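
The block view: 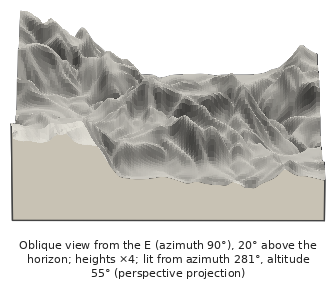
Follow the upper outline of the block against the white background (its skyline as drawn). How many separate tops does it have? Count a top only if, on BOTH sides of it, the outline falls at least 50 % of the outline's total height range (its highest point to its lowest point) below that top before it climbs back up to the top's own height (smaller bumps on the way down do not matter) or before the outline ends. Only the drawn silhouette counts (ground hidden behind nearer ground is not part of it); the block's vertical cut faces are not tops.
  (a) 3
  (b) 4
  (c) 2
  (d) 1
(d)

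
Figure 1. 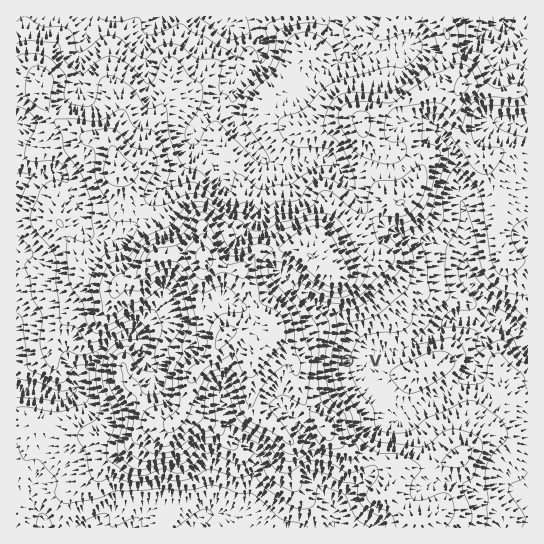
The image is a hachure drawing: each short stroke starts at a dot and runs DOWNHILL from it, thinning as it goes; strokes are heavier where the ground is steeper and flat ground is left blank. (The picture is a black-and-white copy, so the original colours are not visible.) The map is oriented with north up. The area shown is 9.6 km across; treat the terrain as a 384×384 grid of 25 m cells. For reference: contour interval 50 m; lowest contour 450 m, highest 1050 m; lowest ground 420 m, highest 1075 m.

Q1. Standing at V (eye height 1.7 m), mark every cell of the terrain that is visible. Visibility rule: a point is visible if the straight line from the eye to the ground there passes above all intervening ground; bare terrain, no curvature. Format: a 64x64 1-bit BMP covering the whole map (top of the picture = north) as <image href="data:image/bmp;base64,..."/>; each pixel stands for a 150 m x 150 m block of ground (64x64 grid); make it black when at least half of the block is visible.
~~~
<image width="64" height="64" href="data:image/bmp;base64,Qk0+AgAAAAAAAD4AAAAoAAAAQAAAAEAAAAABAAEAAAAAAAACAAATCwAAEwsAAAIAAAAAAAAA////AAAAAAAAAAAAAAAAAAAAAAAAAAAAAAAAAAAAAAAAAAAAAAAAAAAAAAAAAAAAAAAAAAAAAAAAAAAAAAAAAAAAAAAAAAAAAAAAAAAD/gAAAAAAAA//AAAAAAAAP/+AAAAAAAAP/4AAAAAAAAH/AAAAAAABgH8AAAAAAAPwD4AAAAAAA/wAAAAAAAAB/wAAAAAAAAH/gAAAAAAAA//AAAAAAAAH/+AAAAAAAAf/8AAAAAAAB//4AAAAAAAD//gAAAAAAAP/nAAAAAAAAD+AAAAAAAAAPwAAAAAAAAB+AAEAAAAAAPwAAwAAAAAB+AAHAAAAAAP4AAcAAAAAA/wADwAAAAAADgAMAAAAAAAGAAwAAAAAAAAACAAAAAAAAAAIAAAAAAAAAAAAAAAAAAAAAAAAAAAAAAAAAAAAAAAAAAAAAAAAAAAAAAAAAAAAAAAAAAAAAAAAAAAAAAAAAAAAAAAAAAAAAAAAAAAAAAAAAAAAAAAAAAAAAAAAAAAAAAAAAAAAAAAAAAAAAAAAAAAAAAAAAAAAAAAAAAAAAAAAAAAAAAAAAAAAAAAAAAAAAAAAAAAAAAAAAAAAAAAAAAAAAAAAAAAAAAAAAAAAAAAAAAAAAAAAAAAAAAAAAAAAAAAAAAAAAAAAAAAAAAAAAAAAAAAAAAAAAAAAAAAAAAAAAAAAAAAAAAAAAA=="/>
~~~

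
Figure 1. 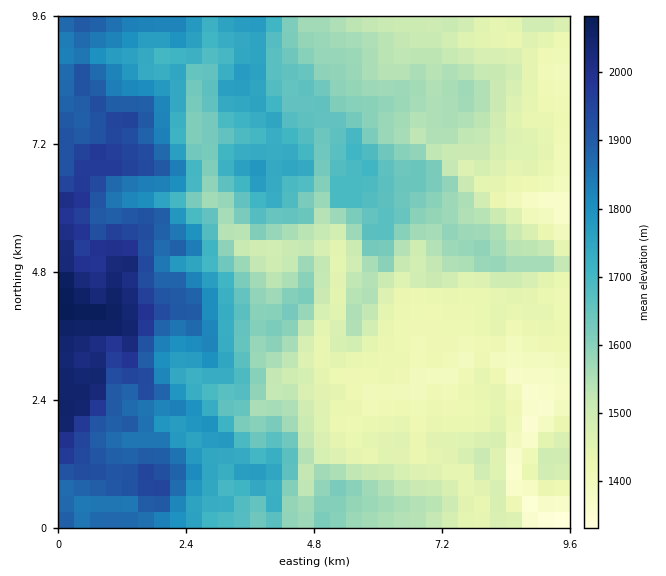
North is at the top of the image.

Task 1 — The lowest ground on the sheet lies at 1320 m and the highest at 2090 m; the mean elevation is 1640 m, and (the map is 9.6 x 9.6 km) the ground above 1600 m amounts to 45.3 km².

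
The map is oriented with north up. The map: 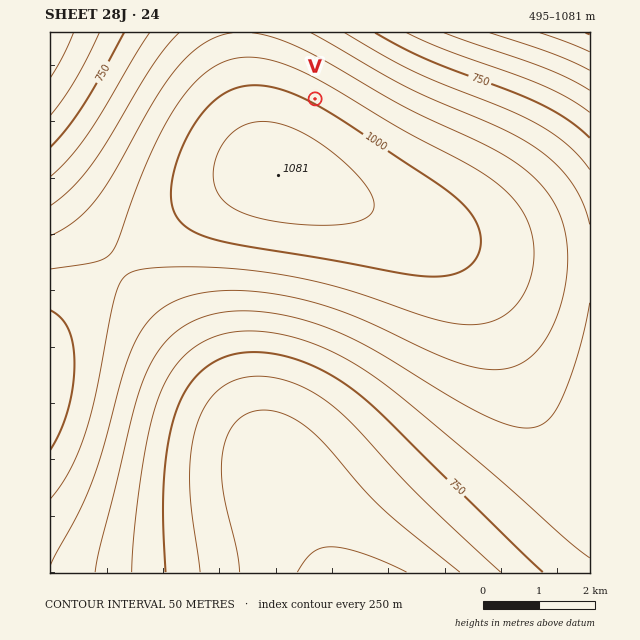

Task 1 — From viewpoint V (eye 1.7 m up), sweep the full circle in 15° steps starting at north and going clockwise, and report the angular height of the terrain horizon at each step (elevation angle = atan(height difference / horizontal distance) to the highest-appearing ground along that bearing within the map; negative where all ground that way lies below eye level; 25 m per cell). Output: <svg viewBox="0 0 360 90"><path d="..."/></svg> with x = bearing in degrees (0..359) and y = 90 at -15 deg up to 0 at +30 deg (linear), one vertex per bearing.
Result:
<svg viewBox="0 0 360 90"><path d="M0 73l15 1 15 1 15-1 15-1 15-3 15-3 15-4 15-3 15-3 15-3 15-2 15-2 15-1 15 0 15 0 15 1 15 3 15 2 15 3 15 3 15 4 15 3 15 3"/></svg>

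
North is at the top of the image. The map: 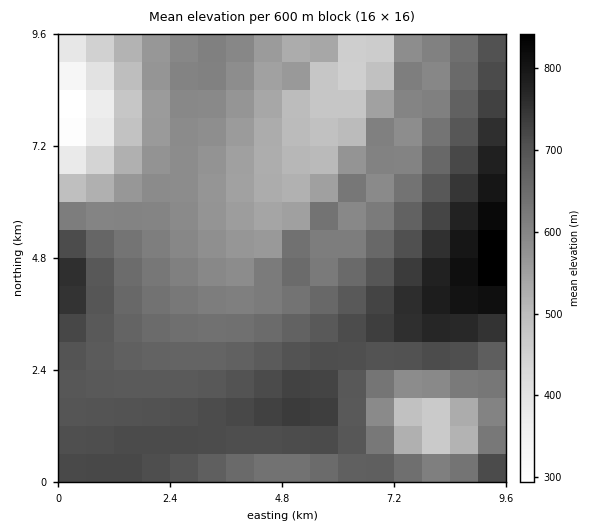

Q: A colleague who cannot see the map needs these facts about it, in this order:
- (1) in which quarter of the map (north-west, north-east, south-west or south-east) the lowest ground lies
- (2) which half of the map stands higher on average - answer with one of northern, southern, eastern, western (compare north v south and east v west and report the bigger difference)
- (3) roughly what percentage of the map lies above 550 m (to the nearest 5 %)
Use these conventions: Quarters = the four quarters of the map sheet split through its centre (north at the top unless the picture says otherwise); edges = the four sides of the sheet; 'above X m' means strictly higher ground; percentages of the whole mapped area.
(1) The lowest point lies in the north-west quarter of the map.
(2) Taken as a whole, the southern half is higher than the northern.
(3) About 80 % of the map lies above 550 m.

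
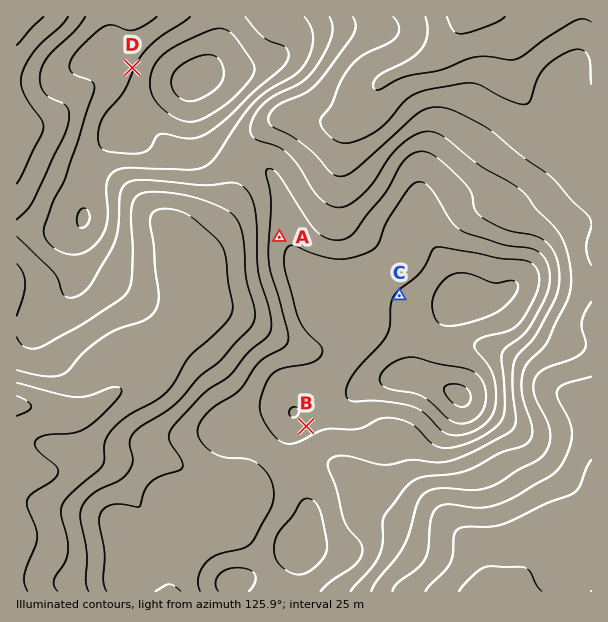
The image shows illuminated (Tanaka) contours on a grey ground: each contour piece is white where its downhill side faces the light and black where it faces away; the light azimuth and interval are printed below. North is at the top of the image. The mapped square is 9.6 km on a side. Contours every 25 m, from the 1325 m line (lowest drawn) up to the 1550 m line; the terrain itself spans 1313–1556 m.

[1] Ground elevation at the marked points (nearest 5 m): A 1465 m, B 1490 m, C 1505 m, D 1470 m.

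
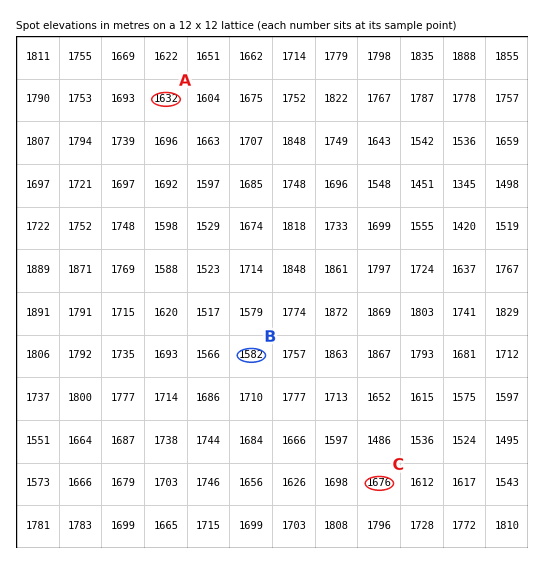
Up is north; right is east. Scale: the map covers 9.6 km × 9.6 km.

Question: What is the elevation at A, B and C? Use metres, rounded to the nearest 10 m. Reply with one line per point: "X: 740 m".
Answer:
A: 1630 m
B: 1580 m
C: 1680 m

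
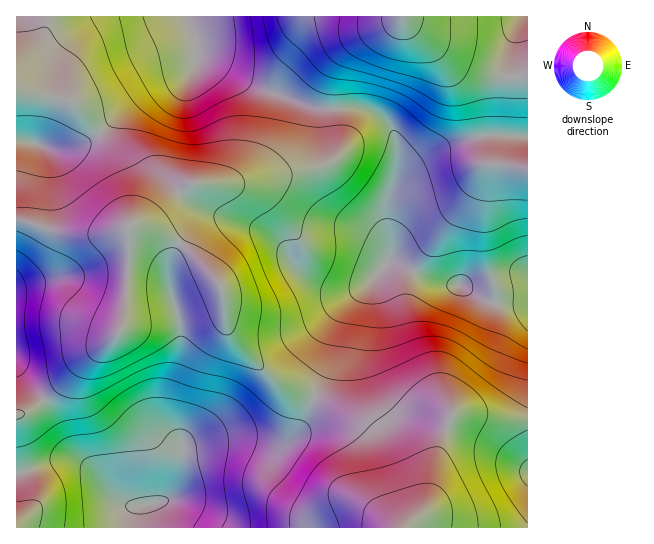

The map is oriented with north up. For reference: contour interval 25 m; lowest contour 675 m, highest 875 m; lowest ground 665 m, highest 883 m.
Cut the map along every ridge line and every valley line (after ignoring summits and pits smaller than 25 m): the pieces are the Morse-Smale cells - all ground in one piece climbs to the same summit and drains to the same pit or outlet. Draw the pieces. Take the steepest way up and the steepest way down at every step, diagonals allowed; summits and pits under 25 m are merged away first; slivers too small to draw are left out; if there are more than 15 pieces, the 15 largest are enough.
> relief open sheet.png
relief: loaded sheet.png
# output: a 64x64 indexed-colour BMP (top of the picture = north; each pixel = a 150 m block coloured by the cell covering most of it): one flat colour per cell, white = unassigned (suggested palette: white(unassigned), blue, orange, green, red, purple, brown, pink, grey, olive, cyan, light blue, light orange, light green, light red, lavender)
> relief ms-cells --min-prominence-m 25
<image width="64" height="64" href="data:image/bmp;base64,Qk12CAAAAAAAAHYAAAAoAAAAQAAAAEAAAAABAAQAAAAAAAAIAAATCwAAEwsAABAAAAAAAAAA////ALR3HwAOf/8ALKAsACgn1gC9Z5QAS1aMAMJ34wB/f38AIr28AM++FwDox64AeLv/AIrfmACWmP8A1bDFALu7u7u7u7tVVVVVVVVVVVVVVVVVVVVVVUqqqqqqqqqqu7u7u7u7u1VVVVVVVVVVVVVVVVVVVVVVRKqqqqqqqqq7u7u7u7u7tVVVVVVVVVVVVVVVVVVVVVVESqqqqqqqqru7u7u7u7MzMzVVVVVVVVVVVVVVVVVVVEREqqqqqqqqu7u7u7u7MzMzM1VVVVVVVVVVVVVVVVVURESqqqqqqqq7u7u7u7MzMzMzVVVVVVVVVVVVVVVVVURERKqqqqqqqru7u7u7MzMzMzNVVVVVVVVVVVVVVVVVREREqqqqqqqq3bu7u7MzMzMzM1VVVVVVVVVVVVVVVVVERESqqqqqqqrd3d29MzMzMzMzNVVVVVVVVVVVVVVVVUREREqqqqqqqt3d3dMzMzMzMzM1VVVVVVVVVVVVVVVURERESqqqqqqq3d3d0zMzMzMzMzM1VVVVVVVVVVVVVVRERERKqqqqqqrd3d0zMzMzMzMzMzMzMzMzMzVVVVVVVEREREqqqqqqqt3d3TMzMzMzMzMzMzMzMzMzM1VVVVVERERERKqqqqqq3d3TMzMzMzMzMzMzMzMzMzMzVVVVVEREREREqqqqqqr93dMzMzMzMzMzMzMzMzMzMzM1VVRERERERERERERERP/9MzMzMzMzMzMzMzMzMzMzMzVURERERERERERERERE//czMzMzMzMzMzMzMzMzMzMzNERERERERERERERERET/d3MzMzMzMzMzMzMzMzMzMxERRERERERERERERERERPd3dzMzMzMzMzMzMzMzMzMRERFEREREREREREREREREd3d3czMzMzMzMzMzMzMzMRERERRERERERERERERERER3d3d3MzMzMzMzMzMzMzMRERERFERERERERERERERERHd3d3dzMzMzMzMzMzMzMREREREUREREREREREREREREd3d3d3dzMzMzMzMzMzMRERERERFERERERERERERERER3d3d3d3czMzMzMzMzMREREREREURERERERERERERERHd3d3d3d3MzMzMzMzMxERERERERREREREREREREREREd3d3d3d3czMzMzMzMxERERERERFERERERERERERERER3d3d3d3dzMzMzMzMzERERERERERRERERERERERERERHd3d3d3d3czMzMzMzMRERERERERFEREREREREREREREd3d3d3d3dzMzMzMzMxERERERERERREREREREREQiIiJ3d3d3d3d3MzMzMzMzEREREREREREUREREREREQiIiInd3d3d3d3czMzMzMzERERERERERERFERERERCIiIiIid3d3d3d3dzMzMzMzMRERERERERERERREREIiIiIiIiJ3d3d3d3d3MzMzMzMREREREREREREREURCIiIiIiIiInd3d3d3d3czMzMzMREREREREREREREREiIiIiIiIiIid3d3d3d3dzMzMzMRERERERERERERERESIiIiIiIiIiJ3d3d3d3d3MzMzERERERERERERERERERIiIiIiIiIiInd3d3d3d3czMzEREREREREREREREREREiIiIiIiIiIid3cRERERETMREREREREREREREREREREiIiIiIiIiIiIRERERERERZhERERERERERERERERERESIiIiIiIiIiIhERERERERFmZhERERERERERERERERERIiIiIiIiIiIiEREREREREWZmYREREREREREREREREREiIiIiIiIiIiIRERERERERZmZmERERERERERERERERERIiIiIiIiIiIhERERERERFmZmZhEREREREREREREREREiIiIiIiIiIiEREREREREWZmZmZmZmZmYRERERERERESIiIiIiIiIiIRERERERERZmZmZmZmZmZmZhEREREREREiIiIiIiIiIhERERERERZmZmZmZmZmZmZmZmZhERERESIiIiIiIiIiERERERERFmZmZmZmZmZmZmZmZmYRERERIiIiIiIiIiIREcwRERFmZmZmZmZmZmZmZmZmZhEREREiIiIiIiIiIszMzMzBFmZmZmZmZmZmZmZmZmZmEREREiIiIiIiIiIizMzMzMyGZmZmZmZmZmZmZmZmZmYRERESIiIiIiIiIiLMzMzMyIhmZmZmZmZmZmZmZmZmZhERERIiIiIiIiIiIszMzMzIiIZmZmZmZmZmZmZmZmZmERESIiIiIiIiIiIizMzMzIiIiGZmZmZmZmZmZmZmZpkREiIiIiIiIiIiIiLMzMyIiIiIhmZmZmZmZmZmZpmZmSIiIiIiIiIiIiIiIsiIiIiIiIiIZmZmZmZmZmaZmZmZIiIiIiIiIiIiIiIiiIiIiIiIiIiIZmZmZmZpmZmZmZkiIiIiIiIiIiIiIiKIiIiIiIiIiIiIhmZmaZmZmZmZmSIiIiIiIiIiIiIiIoiIiIiIiIiIiIiIZmaZmZmZmZmZIiIiIiIiIiIiIiIi6IiIiIiIiIiIiIiGmZmZmZmZmZmSIiIiIiIiIiIiIiLuiIiIiIiIiIiIiImZmZmZmZmZmZIiIiIiIiIiIiIiIu7oiIiIiIiIiIiIiZmZmZmZmZmZmZIiIiIiIiIiIiIi7uiIiIiIiIiIiIiZmZmZmZmZmZmZmSIiIiIiIiIiIiLu7oiIiIiIiIiIiJmZmZmZmZmZmZmZmSIiIiIiIiIiIu7uiIiIiIiIiIiImZmZmZmZmZmZmZmZmSIiIiIiIiIi"/>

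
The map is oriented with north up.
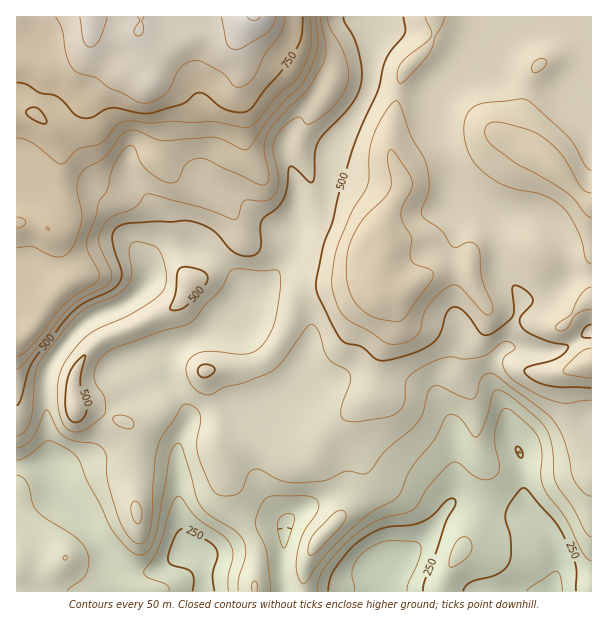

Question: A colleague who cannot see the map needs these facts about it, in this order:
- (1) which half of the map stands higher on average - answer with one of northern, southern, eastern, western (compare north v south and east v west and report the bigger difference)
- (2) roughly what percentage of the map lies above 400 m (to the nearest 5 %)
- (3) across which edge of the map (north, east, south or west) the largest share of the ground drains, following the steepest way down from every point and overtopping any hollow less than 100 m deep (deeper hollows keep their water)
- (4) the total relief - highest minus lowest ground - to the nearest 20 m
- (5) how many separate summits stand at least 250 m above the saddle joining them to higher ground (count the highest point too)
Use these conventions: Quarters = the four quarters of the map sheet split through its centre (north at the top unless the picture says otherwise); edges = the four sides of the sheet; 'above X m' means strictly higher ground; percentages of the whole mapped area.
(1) Taken as a whole, the northern half is higher than the southern.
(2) Ground above 400 m makes up about 75 % of the sheet.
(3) Drainage is mainly to the south: more ground falls towards that edge than towards any other.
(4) From the lowest to the highest ground is roughly 720 m.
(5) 1 summit rises at least 250 m above its surroundings.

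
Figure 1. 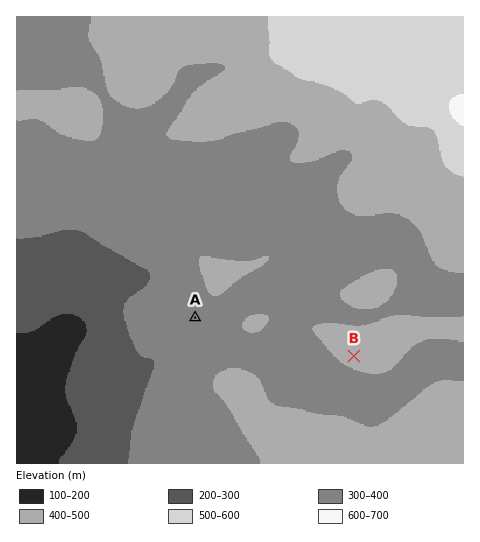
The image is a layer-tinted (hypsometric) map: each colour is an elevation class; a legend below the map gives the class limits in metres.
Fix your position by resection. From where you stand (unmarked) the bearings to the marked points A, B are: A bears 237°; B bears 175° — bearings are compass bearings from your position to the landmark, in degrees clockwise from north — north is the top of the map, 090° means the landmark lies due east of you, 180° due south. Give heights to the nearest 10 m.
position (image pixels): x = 342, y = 222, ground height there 380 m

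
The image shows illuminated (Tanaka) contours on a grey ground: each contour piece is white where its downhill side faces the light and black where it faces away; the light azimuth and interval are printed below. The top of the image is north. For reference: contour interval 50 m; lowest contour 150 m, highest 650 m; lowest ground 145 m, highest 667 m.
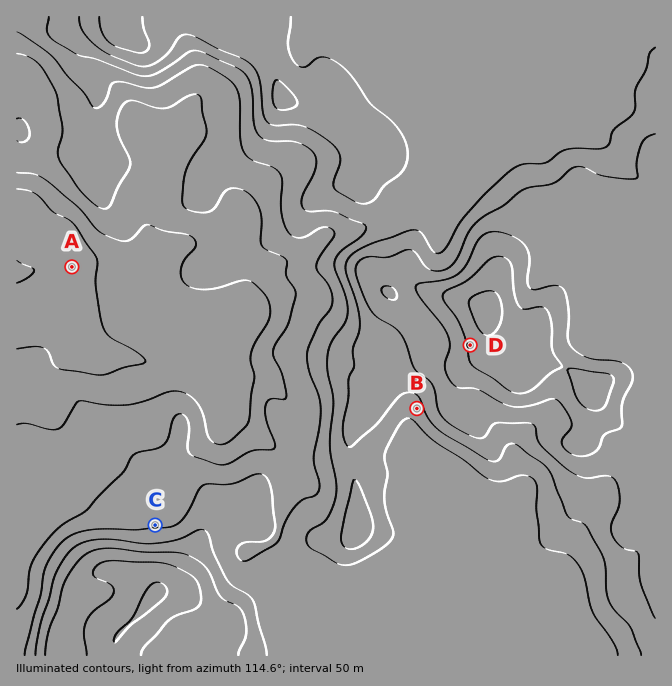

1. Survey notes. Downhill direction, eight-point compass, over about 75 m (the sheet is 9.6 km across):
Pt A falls W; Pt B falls SW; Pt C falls N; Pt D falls W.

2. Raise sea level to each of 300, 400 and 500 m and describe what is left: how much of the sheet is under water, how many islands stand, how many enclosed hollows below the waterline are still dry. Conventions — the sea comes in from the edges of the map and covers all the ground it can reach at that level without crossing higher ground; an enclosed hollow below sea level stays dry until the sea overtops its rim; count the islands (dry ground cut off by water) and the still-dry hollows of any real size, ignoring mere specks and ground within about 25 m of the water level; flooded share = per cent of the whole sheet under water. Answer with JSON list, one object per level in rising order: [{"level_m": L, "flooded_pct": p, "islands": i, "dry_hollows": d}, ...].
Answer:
[{"level_m": 300, "flooded_pct": 21, "islands": 0, "dry_hollows": 0}, {"level_m": 400, "flooded_pct": 49, "islands": 0, "dry_hollows": 0}, {"level_m": 500, "flooded_pct": 81, "islands": 0, "dry_hollows": 0}]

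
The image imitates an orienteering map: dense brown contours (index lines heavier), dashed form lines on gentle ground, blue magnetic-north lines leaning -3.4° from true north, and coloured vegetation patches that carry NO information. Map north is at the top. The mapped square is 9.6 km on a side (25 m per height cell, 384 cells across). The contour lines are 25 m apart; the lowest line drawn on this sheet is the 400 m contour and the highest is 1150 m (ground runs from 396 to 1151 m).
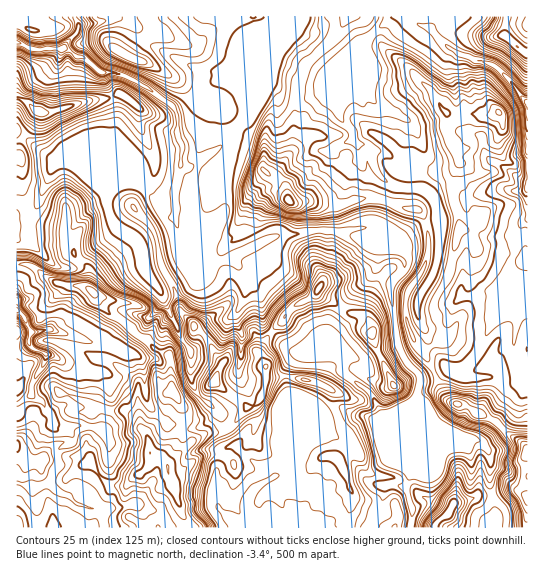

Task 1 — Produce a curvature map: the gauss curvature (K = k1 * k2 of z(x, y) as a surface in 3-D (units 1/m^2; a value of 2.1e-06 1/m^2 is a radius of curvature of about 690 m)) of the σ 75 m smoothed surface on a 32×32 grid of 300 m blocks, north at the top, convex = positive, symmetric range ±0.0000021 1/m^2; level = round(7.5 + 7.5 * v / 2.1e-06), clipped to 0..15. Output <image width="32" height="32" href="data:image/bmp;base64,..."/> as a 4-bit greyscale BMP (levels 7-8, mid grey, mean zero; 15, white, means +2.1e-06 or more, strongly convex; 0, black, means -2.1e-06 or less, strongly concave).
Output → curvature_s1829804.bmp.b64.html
<image width="32" height="32" href="data:image/bmp;base64,Qk12AgAAAAAAAHYAAAAoAAAAIAAAACAAAAABAAQAAAAAAAACAAATCwAAEwsAABAAAAAAAAAAAAAAABEREQAiIiIAMzMzAERERABVVVUAZmZmAHd3dwCIiIgAmZmZAKqqqgC7u7sAzMzMAN3d3QDu7u4A////AIeId4h3XDd4iHiHeGiYmJN3h4hoeHmXiId3eGqGf0aYd3iHaHh4h4d3iHiWaIaDe3iHhnp4eJl3h3h3WHioeHJ5Z6iXiHdod3eIe4h4ZYmsmHiHh3h4iIeHd3h4h3ebV3eHaIl4Z2d2d4h3mHdmkjh3eIVnd4eXh4iGWVVof2mIl8eIh3uBlXmYiZdPRFl2eHaHeHeXp7l4BaaHekc5h3h5Z3h7aZp6fZp3eEeIh3iHWYd3iFoFN3WYiHhZh3h3iOV3iGeW75mSd4h45oh4iHeqeIdrQIg6WbaHV4WIiHh3aHfIaolKh3h4ZmhmmHh4h2W1h5mHiIeHjJ+Id4d4h4eHmEd4iId3h4d3d4ind4d4Z4hod3d4eHh1h3eHhneIeHeIqIh3d4d4pFd3iJaJd4d3iIZ5eIeHZYhmeJiHhnl3d5x3end4d3bfdndmh4d3dnZmd3Z3eHaHWIeHd3h3d3qIdnh4iIeHj3iHeHiHeIhkmIiIiHh3d4d3iIeHd3d3WSWIiId4h3hmh3h4iIeIeKWdeIeXhneHd3d4d4eJd3j2SUx0e4dniHd3iHd3h5Z422uHY/eHZ4d4h4h3d3d3eHCYaGwYWHd4iHh4iIiol3Z4mIR6qoiId4d4d4d3h4h3i3miXod4eHiIeHd4Z3d3OrdYmYV3eIh3eIiHiHiId3o4"/>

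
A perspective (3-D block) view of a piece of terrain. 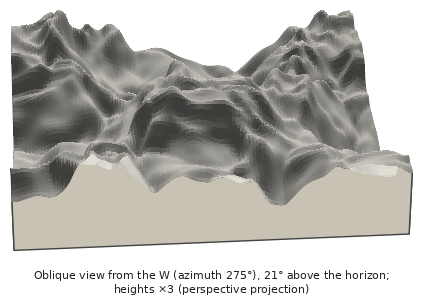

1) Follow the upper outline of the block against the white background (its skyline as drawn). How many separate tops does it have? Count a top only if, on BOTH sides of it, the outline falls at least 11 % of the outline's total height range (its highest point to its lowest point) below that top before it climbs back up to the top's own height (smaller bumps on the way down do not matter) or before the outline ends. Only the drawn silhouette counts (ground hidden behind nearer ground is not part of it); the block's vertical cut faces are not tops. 2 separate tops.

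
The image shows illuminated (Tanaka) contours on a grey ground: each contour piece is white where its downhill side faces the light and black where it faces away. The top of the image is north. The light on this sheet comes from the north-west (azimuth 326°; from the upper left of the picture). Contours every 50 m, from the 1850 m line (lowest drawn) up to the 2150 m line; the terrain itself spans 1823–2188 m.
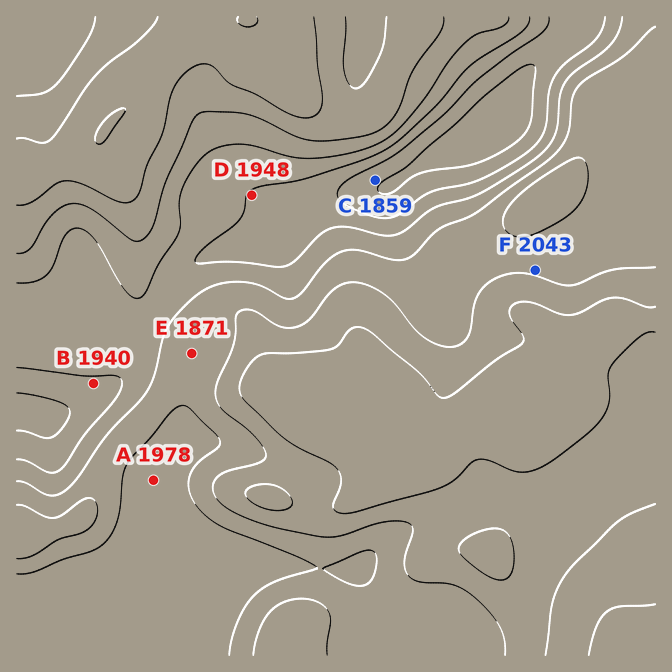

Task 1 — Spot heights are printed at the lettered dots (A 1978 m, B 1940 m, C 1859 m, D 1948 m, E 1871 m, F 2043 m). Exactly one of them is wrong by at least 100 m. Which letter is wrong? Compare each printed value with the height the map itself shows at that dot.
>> E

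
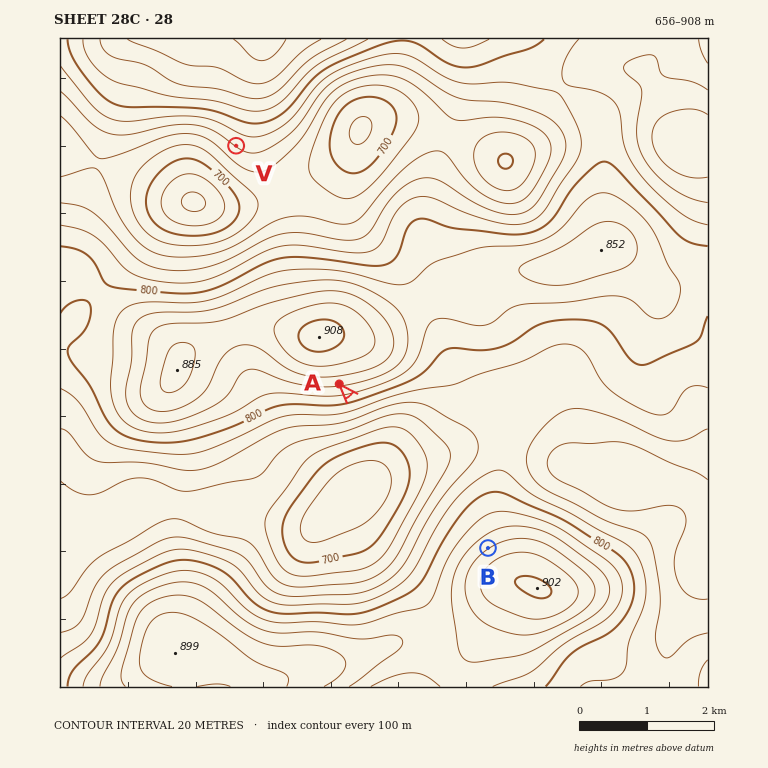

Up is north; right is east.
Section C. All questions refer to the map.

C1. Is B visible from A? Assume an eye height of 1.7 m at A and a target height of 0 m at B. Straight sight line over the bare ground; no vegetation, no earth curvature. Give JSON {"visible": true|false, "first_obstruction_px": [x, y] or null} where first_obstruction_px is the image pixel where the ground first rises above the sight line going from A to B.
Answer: {"visible": true, "first_obstruction_px": null}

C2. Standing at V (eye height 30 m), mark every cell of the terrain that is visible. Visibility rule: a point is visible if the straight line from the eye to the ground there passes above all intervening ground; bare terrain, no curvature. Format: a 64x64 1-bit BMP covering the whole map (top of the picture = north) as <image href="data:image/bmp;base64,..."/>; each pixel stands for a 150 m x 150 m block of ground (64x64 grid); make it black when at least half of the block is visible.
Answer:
<image width="64" height="64" href="data:image/bmp;base64,Qk0+AgAAAAAAAD4AAAAoAAAAQAAAAEAAAAABAAEAAAAAAAACAAATCwAAEwsAAAIAAAAAAAAA////AAAAAAAAAAAAAAAAAAAAAAAAAAAAAAAAAAAAAAAAAAAAAAAAAAAAAAAAAAAAAAAAAAAAAAAAAAAAAAAAAAAAAAAAAAAAAAAAAAAAAAAAAAAAAAAAAAAAAAAAAAAAAAAAAAAAAAAAAAAAAAAAAAAAAAAAAAAAAAAAAAAAAAAAAAAAAAAAAAAAAAAAAAAAAAAAAAAAAAAAAAAAAAAAAAAAAAAAAAAAAAAAAAAAAAAAAAAAAAAAAAAAAAAAAAAAAAAAAAAAAAAAAAAAAAAAAAAAAAAAAAAAAAAAAAAAAAAAAAAAAAAAAAAAAAAAAAAAAAAAAAAAAAAAAAAAAAAAAAAAAAAAAAAAAAAAAAAAAAAAAAAAAAAAAAA+AAAAAAAAAH+DwAAAAAAB///wAAAAAAf///wAAAAAD////+AAAAAf/////gAAAP//////gAAA////////gAD////////gAP////////gA/////////AD/////+P/8AP/////4A/wA//////gD/AD/////+AH8AP/////4AfwA//////gB/AD//////AH8AD///8/8AfwAD//8A/4D/AAH//wB/gf8AAf//AD///gAB//4AH//+AAD//gAP//4AAP/+AA///AAAB/wAD//gAAAAAAAP/4AAAAAAAA/jgAAAAAAAD+AAAEAAAAAP4AAAQ=="/>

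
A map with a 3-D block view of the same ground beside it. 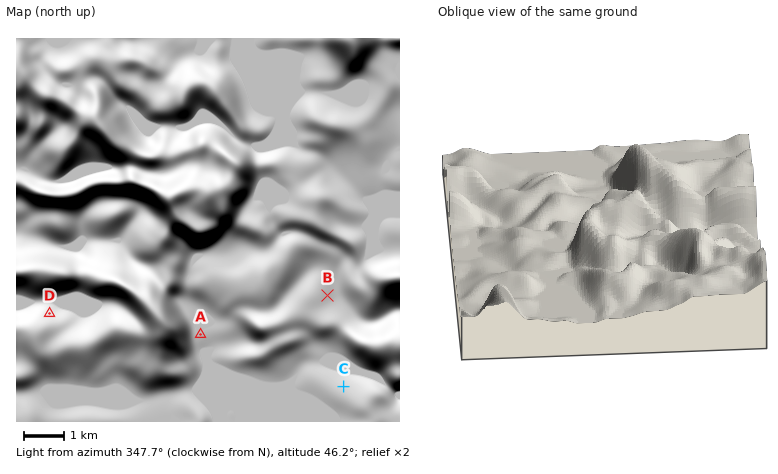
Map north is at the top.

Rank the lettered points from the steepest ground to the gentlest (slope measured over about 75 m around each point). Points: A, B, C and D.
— D B C A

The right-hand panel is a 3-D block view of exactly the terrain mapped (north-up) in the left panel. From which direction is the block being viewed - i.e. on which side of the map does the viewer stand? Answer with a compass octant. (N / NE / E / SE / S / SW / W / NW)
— N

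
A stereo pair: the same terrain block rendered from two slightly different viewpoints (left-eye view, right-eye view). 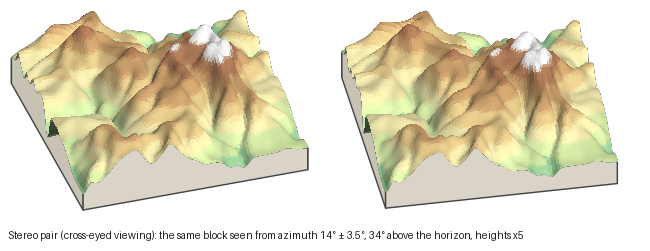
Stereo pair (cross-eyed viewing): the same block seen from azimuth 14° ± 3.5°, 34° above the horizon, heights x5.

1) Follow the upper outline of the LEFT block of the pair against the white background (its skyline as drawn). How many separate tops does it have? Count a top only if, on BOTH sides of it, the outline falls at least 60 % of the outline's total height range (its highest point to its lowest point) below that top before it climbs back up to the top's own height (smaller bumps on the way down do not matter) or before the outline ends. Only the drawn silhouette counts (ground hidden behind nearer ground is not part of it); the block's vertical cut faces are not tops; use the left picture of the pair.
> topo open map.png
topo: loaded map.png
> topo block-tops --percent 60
0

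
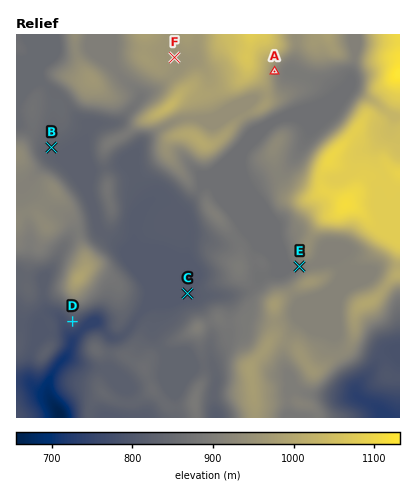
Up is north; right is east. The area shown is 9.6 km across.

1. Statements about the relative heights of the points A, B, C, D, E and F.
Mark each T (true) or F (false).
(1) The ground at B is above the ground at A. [F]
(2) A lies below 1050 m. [T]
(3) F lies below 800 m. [F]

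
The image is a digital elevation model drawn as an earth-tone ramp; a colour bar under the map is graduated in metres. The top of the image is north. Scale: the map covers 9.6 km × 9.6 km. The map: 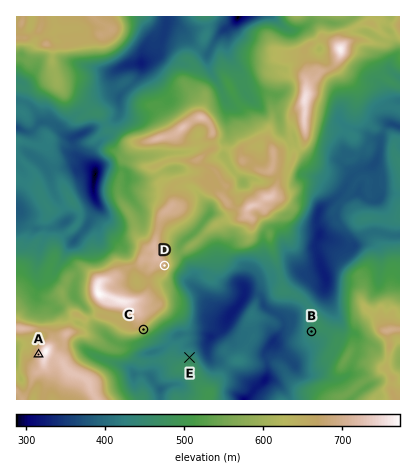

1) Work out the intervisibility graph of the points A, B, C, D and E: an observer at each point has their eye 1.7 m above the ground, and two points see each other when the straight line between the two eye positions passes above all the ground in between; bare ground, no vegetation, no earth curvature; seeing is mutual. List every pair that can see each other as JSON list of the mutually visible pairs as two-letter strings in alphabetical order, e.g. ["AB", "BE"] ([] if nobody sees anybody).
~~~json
["BC", "BD", "BE", "CE", "DE"]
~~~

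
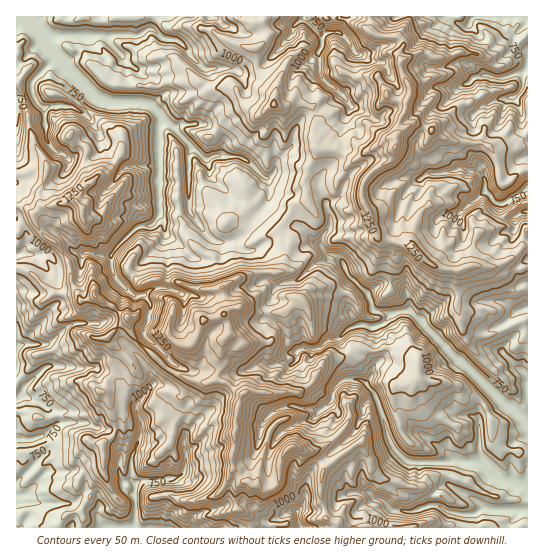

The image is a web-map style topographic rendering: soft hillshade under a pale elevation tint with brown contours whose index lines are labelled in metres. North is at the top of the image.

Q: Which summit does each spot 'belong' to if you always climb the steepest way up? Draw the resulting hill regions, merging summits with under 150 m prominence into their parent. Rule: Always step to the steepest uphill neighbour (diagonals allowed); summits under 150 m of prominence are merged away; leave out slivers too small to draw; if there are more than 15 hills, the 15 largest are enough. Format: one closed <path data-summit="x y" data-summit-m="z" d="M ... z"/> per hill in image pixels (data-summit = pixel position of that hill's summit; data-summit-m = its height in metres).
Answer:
<path data-summit="203 321" data-summit-m="1511" d="M155 16l-139 1 0 80 13-5 4 1 3 8 8 8 1 26 4 10 8 7 12 7 8-3 13 3 10-9 1-13 4 5 4 12 16 13 33-2 2 42 0 7-9 11-13 2-19 18-9 11-40-5-13 8-4 0-7-6-24 0 3-6 0-16-9-6 0 302 511 1 1-103-77-70-42-45 0-8-4-14-10-5-10 0-18 10-19-18-10-19-11-3-28-26-14 0-4-3-14-17 2-9-1-19-6-3-12-13-9-6-20-1 3-18-6-7-12-7-24 0-9 3-12-8-10-13 14-13 29-1 5-3 8-10 0-9-19-17-9-12-14-2-14-10z"/><path data-summit="395 147" data-summit-m="1457" d="M449 16l-104 0-7 16-8 0-9 3 2 7-4 9 1 24 20 19-21 17-14 5-6 7-6 14 0 8-17 17-3 12-6 4 2 7 0 13-2 9 14 17 4 3 14 0 28 26 11 3 10 19 19 18 18-10 10 0 10 5 4 14 0 8 42 45 76 69 1-47-15-12-10-12 0-3 10-12 0-7-5-10 7-9 13-6 0-93-6-1-8 4-10-13 24-16 0-72-8-4 0-4-6-10-15 2-13 6-6-4-11-19 5-5 10-2-3-5-8-7 6-28-10-11-10 0z"/><path data-summit="82 211" data-summit-m="1374" d="M33 92l-12 3-5 3 0 125 9 8 0 16-4 6 6 2 19-2 7 6 4 0 13-8 40 5 21-24 7-5 13-2 8-8 0-51-34 1-16-13-4-12-4-5-1 13-10 9-11-3-10 3-12-7-10-11-3-32-5-4z"/><path data-summit="274 105" data-summit-m="1264" d="M305 19l-10 6-3 9-30 33-23 6 5 8 1 9-27 17-14 16 19 12 1 11-3 10 20 1 9 6 15 14 8-3 3-12 17-17 2-14 6-12 9-6 9-2 21-17-20-19-1-24 4-9-2-8z"/>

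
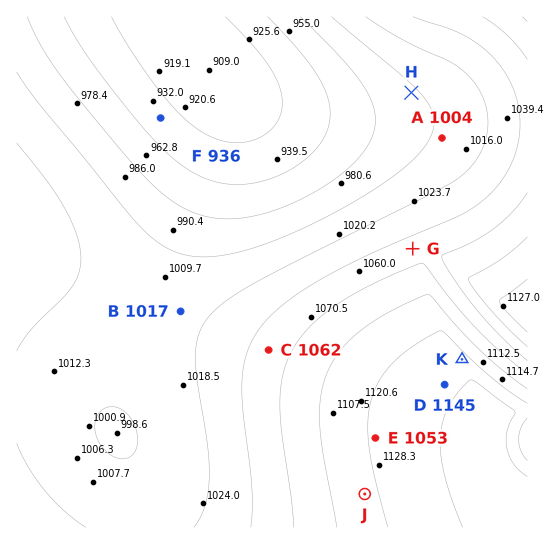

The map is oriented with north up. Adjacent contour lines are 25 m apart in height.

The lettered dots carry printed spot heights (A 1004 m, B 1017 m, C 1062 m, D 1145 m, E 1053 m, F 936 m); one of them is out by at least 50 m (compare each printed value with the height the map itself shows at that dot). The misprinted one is E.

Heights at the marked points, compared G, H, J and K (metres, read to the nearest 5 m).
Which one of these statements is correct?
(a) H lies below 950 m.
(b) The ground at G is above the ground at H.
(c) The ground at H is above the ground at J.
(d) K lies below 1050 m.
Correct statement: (b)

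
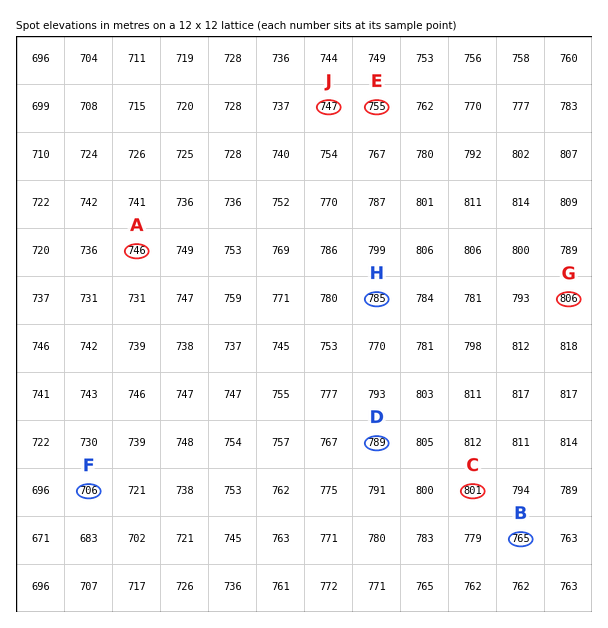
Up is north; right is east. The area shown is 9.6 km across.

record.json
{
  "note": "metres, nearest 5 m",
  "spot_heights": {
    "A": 745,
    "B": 765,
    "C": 800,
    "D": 790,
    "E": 755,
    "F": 705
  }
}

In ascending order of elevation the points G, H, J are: J H G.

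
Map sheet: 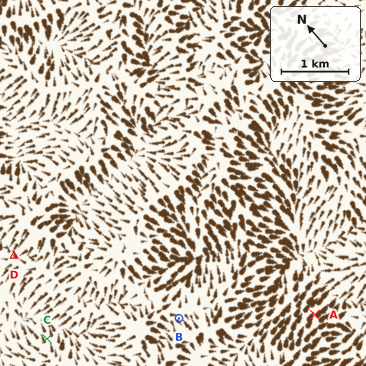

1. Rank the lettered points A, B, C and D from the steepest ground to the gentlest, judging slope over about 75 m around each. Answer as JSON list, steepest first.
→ ["C", "A", "D", "B"]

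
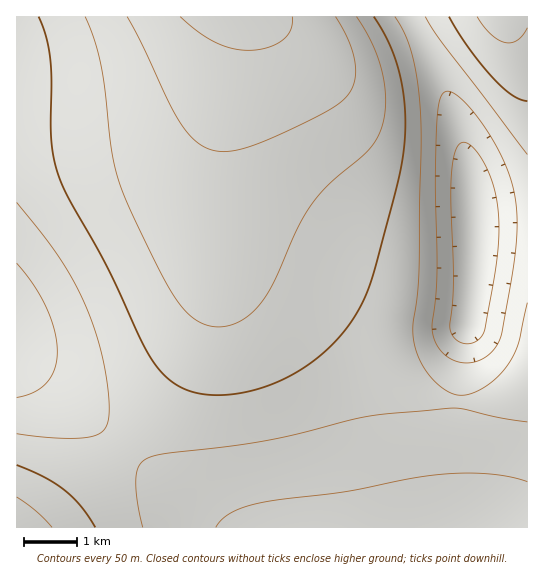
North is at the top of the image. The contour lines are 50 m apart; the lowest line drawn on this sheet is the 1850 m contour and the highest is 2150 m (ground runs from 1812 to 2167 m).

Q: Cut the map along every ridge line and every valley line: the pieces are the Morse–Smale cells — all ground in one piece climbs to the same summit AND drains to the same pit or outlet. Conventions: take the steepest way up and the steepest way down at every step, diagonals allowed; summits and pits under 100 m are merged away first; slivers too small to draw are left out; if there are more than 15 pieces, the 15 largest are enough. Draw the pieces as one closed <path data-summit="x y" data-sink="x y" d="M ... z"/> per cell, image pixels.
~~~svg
<path data-summit="234 17" data-sink="474 221" d="M410 16l-394 1 0 340 35 27 128 112 44 32 305-1 0-308-53 2-4-42-11-46-17-50z"/><path data-summit="17 527" data-sink="474 221" d="M17 357l0 171 206-1-44-31-128-112z"/><path data-summit="501 17" data-sink="474 221" d="M527 16l-116 1 32 66 17 50 9 38 6 50 53-3z"/>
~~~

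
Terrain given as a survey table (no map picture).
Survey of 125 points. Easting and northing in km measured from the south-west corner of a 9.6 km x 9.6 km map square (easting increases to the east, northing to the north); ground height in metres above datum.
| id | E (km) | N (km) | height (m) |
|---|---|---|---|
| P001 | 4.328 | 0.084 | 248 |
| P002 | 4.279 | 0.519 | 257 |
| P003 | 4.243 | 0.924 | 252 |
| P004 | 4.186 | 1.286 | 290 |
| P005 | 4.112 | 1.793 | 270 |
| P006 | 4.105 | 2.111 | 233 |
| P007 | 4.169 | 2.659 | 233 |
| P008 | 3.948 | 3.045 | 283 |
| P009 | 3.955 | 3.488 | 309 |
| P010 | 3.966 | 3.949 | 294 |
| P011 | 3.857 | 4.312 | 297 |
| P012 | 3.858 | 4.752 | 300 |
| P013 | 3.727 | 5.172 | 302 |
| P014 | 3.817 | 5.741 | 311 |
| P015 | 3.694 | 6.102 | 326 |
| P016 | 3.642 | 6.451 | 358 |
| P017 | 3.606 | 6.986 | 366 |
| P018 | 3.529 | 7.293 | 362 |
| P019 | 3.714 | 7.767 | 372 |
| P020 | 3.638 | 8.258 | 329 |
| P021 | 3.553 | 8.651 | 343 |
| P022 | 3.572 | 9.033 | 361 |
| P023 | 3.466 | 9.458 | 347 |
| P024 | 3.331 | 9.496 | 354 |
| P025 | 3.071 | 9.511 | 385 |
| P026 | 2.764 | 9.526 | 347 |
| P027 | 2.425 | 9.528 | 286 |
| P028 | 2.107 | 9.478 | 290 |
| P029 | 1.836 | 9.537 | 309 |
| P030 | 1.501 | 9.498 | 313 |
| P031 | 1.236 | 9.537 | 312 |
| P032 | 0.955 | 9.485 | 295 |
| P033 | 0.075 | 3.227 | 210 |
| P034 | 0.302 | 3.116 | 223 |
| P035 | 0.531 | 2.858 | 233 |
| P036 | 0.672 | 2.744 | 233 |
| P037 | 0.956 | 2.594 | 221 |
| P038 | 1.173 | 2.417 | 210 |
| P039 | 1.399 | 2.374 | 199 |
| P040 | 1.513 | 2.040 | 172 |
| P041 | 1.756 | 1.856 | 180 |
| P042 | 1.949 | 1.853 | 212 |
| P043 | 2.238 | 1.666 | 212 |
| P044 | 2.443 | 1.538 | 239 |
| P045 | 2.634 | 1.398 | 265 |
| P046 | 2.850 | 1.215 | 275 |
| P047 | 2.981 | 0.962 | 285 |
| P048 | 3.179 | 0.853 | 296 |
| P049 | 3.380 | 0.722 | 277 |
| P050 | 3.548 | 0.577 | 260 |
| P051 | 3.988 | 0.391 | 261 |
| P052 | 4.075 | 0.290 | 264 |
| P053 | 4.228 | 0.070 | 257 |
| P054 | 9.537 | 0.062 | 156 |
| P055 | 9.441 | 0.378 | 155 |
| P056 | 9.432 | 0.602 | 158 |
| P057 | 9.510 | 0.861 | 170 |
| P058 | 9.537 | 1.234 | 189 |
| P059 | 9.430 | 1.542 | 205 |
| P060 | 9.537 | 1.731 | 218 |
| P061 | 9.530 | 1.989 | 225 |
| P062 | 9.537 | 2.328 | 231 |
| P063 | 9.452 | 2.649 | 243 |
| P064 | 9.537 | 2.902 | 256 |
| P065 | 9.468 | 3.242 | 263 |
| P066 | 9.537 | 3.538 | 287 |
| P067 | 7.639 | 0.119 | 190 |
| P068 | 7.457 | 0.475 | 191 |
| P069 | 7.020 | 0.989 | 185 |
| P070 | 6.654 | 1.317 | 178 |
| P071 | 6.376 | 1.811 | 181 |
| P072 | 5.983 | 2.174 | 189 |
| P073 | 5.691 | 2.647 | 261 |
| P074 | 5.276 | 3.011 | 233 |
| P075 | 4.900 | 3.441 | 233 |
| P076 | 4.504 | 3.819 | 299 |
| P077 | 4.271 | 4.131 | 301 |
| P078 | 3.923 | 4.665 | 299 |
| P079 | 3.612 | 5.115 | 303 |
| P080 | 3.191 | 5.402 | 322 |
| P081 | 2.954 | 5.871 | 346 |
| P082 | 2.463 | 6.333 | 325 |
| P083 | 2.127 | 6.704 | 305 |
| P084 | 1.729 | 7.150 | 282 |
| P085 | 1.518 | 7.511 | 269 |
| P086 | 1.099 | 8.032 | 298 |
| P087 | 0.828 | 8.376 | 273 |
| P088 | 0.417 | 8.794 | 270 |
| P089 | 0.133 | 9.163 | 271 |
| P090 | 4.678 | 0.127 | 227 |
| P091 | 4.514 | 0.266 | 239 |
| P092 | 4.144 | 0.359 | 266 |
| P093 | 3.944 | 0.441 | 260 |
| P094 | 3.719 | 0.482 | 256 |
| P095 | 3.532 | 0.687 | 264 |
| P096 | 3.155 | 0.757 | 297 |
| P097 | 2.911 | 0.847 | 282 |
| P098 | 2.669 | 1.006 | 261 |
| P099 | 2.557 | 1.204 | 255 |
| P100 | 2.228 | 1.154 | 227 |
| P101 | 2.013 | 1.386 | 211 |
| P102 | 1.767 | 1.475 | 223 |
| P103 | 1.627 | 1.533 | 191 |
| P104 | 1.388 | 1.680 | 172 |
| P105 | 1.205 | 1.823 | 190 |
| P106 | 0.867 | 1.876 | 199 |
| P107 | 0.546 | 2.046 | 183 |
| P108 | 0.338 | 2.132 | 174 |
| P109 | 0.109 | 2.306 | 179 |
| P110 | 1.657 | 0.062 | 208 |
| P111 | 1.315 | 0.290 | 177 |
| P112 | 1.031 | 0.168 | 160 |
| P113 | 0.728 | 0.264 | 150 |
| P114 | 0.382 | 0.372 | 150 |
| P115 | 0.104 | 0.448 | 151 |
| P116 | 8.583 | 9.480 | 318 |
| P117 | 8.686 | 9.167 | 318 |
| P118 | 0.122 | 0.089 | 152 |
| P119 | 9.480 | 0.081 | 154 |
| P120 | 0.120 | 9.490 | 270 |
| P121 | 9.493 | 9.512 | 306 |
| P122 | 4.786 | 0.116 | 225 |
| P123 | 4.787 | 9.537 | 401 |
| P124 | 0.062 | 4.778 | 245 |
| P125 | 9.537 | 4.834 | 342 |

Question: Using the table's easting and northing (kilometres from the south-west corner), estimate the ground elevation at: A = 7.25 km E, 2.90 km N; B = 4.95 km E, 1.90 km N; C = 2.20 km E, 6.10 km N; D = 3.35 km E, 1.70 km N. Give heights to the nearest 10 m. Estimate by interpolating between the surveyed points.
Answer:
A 220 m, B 280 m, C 300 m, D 260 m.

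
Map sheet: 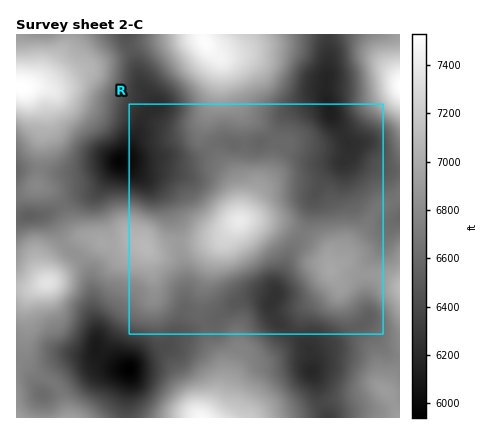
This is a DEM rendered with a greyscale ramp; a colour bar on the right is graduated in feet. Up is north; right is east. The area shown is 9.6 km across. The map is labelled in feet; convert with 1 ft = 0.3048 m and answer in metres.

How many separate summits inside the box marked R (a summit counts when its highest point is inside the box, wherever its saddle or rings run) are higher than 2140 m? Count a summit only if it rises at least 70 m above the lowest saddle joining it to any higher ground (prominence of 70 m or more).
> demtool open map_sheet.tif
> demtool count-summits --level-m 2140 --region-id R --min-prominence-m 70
1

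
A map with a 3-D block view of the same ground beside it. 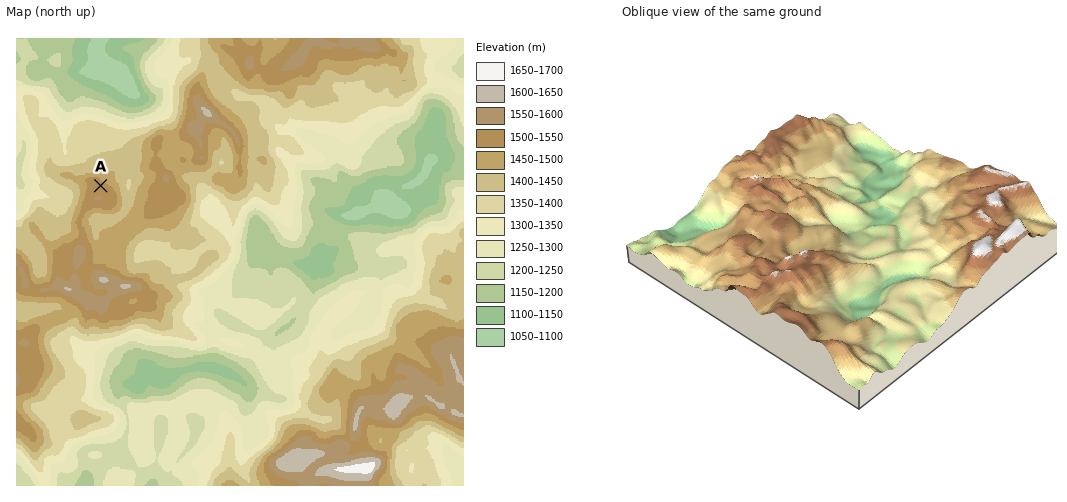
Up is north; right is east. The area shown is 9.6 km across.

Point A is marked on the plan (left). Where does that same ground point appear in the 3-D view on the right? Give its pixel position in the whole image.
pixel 739 236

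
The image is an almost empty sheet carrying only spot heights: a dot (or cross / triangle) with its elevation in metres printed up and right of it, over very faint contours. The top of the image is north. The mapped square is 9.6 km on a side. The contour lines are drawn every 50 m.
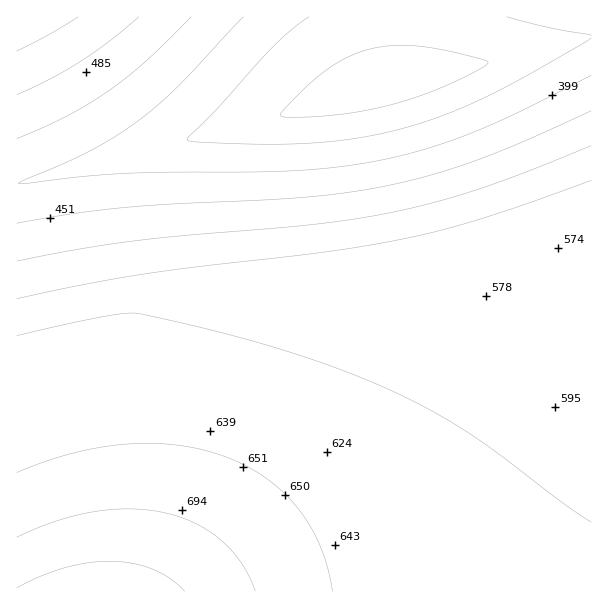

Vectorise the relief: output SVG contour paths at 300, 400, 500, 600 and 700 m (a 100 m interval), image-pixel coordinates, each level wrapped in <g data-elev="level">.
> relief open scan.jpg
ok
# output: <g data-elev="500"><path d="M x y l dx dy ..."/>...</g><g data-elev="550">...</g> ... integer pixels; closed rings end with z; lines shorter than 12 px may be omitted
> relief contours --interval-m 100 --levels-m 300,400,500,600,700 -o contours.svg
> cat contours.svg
<g data-elev="300"><path d="M287 117l-7-1 1-3 36-36 25-17 26-10 24-4 27 0 34 6 35 10-1 3-5 3-30 15-29 12-28 9-53 10z"/></g><g data-elev="400"><path d="M591 75l-72 37-48 21-48 17-49 12-36 5-38 3-172 3-110 10 71-31 25-15 23-15 40-35 66-70"/></g><g data-elev="500"><path d="M591 146l-64 26-47 17-45 13-45 11-78 12-183 17-54 8-58 11"/><path d="M17 95l34-17 30-17 29-20 29-24"/></g><g data-elev="600"><path d="M591 522l-31-21-73-55-46-30-32-17-34-16-76-28-80-23-84-19-33 4-85 19"/></g><g data-elev="700"><path d="M255 591l-6-15-8-13-20-23-12-9-14-8-30-10-34-4-38 3-37 9-39 16"/></g>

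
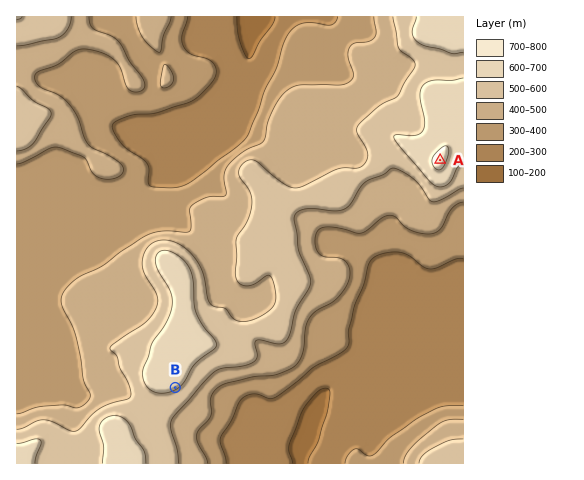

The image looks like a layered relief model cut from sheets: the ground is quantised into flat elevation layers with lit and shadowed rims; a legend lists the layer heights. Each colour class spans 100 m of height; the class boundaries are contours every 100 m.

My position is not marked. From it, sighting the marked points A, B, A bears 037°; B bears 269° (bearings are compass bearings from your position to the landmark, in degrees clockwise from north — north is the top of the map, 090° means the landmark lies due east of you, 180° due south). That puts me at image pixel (270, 386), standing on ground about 350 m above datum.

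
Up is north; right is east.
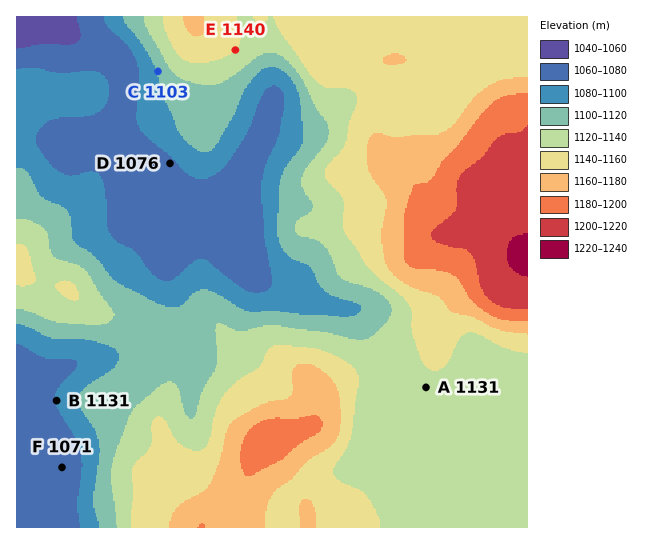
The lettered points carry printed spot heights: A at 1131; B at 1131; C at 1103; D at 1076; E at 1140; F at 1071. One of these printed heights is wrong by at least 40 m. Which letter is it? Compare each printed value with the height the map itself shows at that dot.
B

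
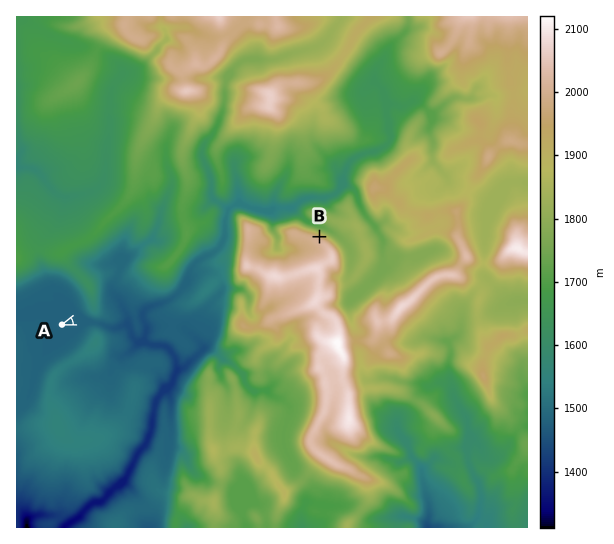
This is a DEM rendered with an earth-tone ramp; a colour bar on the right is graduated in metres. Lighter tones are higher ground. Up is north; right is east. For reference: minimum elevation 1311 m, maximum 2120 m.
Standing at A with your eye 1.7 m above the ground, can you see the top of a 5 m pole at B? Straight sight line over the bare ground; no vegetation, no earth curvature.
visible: false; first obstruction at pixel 236 265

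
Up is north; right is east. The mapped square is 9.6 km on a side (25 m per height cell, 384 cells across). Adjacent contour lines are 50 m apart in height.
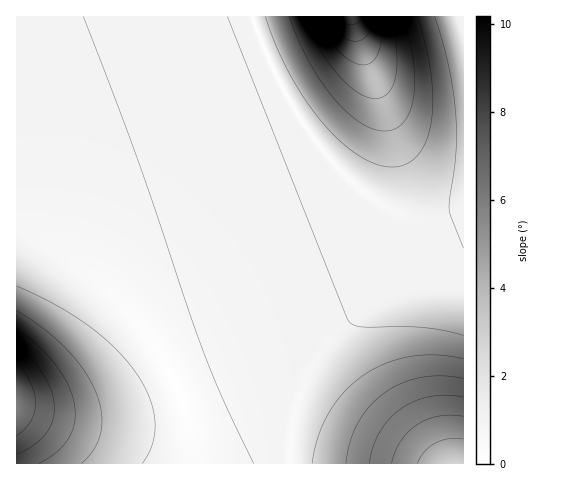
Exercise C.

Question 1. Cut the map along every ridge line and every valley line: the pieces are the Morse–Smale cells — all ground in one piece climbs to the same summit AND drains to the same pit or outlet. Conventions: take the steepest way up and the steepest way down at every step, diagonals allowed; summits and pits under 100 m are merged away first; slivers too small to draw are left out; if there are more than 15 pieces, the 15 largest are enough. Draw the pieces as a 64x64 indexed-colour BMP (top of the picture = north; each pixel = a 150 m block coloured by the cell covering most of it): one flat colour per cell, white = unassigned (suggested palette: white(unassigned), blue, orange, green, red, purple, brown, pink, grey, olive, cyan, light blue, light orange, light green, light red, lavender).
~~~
<image width="64" height="64" href="data:image/bmp;base64,Qk12CAAAAAAAAHYAAAAoAAAAQAAAAEAAAAABAAQAAAAAAAAIAAATCwAAEwsAABAAAAAAAAAA////ALR3HwAOf/8ALKAsACgn1gC9Z5QAS1aMAMJ34wB/f38AIr28AM++FwDox64AeLv/AIrfmACWmP8A1bDFADMzMzMzMzMzMzMzMzERERERERERERERERERERERERERMzMzMzMzMzMzMzMzMREREREREREREREREREREREREREzMzMzMzMzMzMzMzMxERERERERERERERERERERERERETMzMzMzMzMzMzMzMzERERERERERERERERERERERERERMzMzMzMzMzMzMzMzMREREREREREREREREREREREREREzMzMzMzMzMzMzMzMxERERERERERERERERERERERERETMzMzMzMzMzMzMzMxERERERERERERERERERERERERERMzMzMzMzMzMzMzMzEREREREREREREREREREREREREREzMzMzMzMzMzMzMzMRERERERERERERERERERERERERETMzMzMzMzMzMzMzMRERERERERERERERERERERERERERMzMzMzMzMzMzMzMxEREREREREREREREREREREREREREzMzMzMzMzMzMzMzERERERERERERERERERERERERERETMzMzMzMzMzMzMzERERERERERERERERERERERERERERMzMzMzMzMzMzMzMREREREREREREREREREREREREREREzMzMzMzMzMzMzMRERERERERERERERERERERERERERETMzMzMzMzMzMzMxERERERERERERERERERERERERERERMzMzMzMzMzMzMxEREREREREREREREREREREREREREREzMzMzMzMzMzMxERERERERERERERERERERERERERERETMzMzMzMzMzMzERERERERERERERERERERERERERERERMzMzMzMzMzMzEREREREREREREREREREREREREREREREzMzMzMzMzMzERERERERERERERERERERERERERERERETMzMzMzMzMzERERERERERERERERERERERERERERERERMzMzMzMzMzEREREREREREREREREREREREREREREREREzMzMzMzMzMRERERERERERERERERERERERERERERERETMzMzMzMzMRERERERERERERERERERERERERERERERERMzMzMzMzMREREREREREREREREREREREREREREREREREzMzMzMzERERERERERERERERERERERERERERERERERETMzMzMzERERERERERERERERERERERERERERERERERERMzMzMzEREREREREREREREREREREREREREREREREREREzMzMzERERERERERERERERERERERERERERERERERERETMzMxERERERERERERERERERERERERERERERERERERERMzMxEREREREREREREREREREREREREREREREREREREREzMRERERERERERERERERERERERERERERERERERERERETERERERERERERERERERERERERERERERERERERERERERERERERERERERERERERERERERERERERERERERERERERERERERERERERERERERERERERERERERERERERERIiIiEREREREREREREREREREREREREREREREREREREiIiIiIiEREREREREREREREREREREREREREREREREREiIiIiIiIRERERERERERERERERERERERERERERERERIiIiIiIiIhERERERERERERERERERERERERERERERERIiIiIiIiIiERERERERERERERERERERERERERERERERIiIiIiIiIiIRERERERERERERERERERERERERERERERIiIiIiIiIiIhERERERERERERERERERERERERERERERIiIiIiIiIiIiERERERERERERERERERERERERERERERIiIiIiIiIiIiIRERERERERERERERERERERERERERERIiIiIiIiIiIiIhERERERERERERERERERERERERERERIiIiIiIiIiIiIiEREREREREREREREREREREREREREREiIiIiIiIiIiIiIREREREREREREREREREREREREREREiIiIiIiIiIiIiIhEREREREREREREREREREREREREREiIiIiIiIiIiIiIiERERERERERERERERERERERERERESIiIiIiIiIiIiIiIRERERERERERERERERERERERERESIiIiIiIiIiIiIiIhERERERERERERERERERERERERESIiIiIiIiIiIiIiIiERERERERERERERERERERERERERIiIiIiIiIiIiIiIiIRERERERERERERERERERERERERIiIiIiIiIiIiIiIiIhEREREREREREREREREREREREREiIiIiIiIiIiIiIiIiEREREREREREREREREREREREREiIiIiIiIiIiIiIiIiIRERERERERERERERERERERERESIiIiIiIiIiIiIiIiIhERERERERERERERERERERERESIiIiIiIiIiIiIiIiIiERERERERERERERERERERERERIiIiIiIiIiIiIiIiIiIRERERERERERERERERERERERIiIiIiIiIiIiIiIiIiIhEREREREREREREREREREREREiIiIiIiIiIiIiIiIiIiERERERERERERERERERERERESIiIiIiIiIiIiIiIiIiIRERERERERERERERERERERESIiIiIiIiIiIiIiIiIiIhERERERERERERERERERERERIiIiIiIiIiIiIiIiIiIi"/>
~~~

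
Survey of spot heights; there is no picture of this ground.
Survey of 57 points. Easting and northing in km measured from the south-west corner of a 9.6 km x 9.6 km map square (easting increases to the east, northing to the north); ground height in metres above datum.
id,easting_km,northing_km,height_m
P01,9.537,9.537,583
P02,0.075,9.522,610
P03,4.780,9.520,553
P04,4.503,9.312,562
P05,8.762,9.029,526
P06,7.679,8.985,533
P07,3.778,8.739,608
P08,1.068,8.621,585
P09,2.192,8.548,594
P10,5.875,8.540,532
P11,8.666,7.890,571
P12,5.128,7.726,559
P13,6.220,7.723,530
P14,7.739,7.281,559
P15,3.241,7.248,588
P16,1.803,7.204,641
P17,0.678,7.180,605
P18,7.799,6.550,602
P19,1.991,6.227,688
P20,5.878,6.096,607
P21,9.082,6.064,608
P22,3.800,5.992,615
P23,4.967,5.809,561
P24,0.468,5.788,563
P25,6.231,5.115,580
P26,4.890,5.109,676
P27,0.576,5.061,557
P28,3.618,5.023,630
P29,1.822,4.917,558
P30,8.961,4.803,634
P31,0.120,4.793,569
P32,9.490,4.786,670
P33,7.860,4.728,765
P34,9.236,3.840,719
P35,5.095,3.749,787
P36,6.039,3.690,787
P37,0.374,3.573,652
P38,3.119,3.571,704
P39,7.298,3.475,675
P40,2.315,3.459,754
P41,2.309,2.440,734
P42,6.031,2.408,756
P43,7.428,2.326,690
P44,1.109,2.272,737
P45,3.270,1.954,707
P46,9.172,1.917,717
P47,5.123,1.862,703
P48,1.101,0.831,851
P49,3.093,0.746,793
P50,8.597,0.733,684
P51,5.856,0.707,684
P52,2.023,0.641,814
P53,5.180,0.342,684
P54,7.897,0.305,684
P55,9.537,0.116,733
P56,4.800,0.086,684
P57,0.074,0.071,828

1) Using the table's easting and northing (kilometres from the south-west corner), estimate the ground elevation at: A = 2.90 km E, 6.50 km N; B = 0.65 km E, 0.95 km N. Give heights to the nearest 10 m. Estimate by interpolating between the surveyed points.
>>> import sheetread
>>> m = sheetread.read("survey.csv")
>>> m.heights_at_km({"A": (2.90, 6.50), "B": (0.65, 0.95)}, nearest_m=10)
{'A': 600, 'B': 830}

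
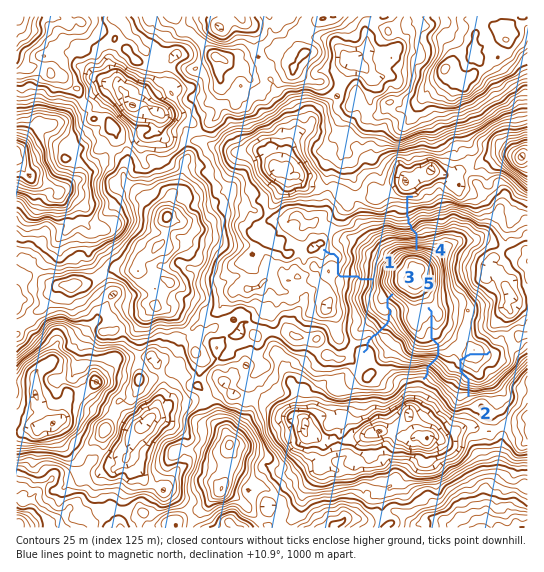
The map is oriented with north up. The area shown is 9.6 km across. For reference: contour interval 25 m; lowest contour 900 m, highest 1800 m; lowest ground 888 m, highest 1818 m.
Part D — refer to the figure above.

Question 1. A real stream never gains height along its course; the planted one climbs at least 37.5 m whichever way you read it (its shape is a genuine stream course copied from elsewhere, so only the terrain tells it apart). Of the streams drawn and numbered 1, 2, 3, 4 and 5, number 2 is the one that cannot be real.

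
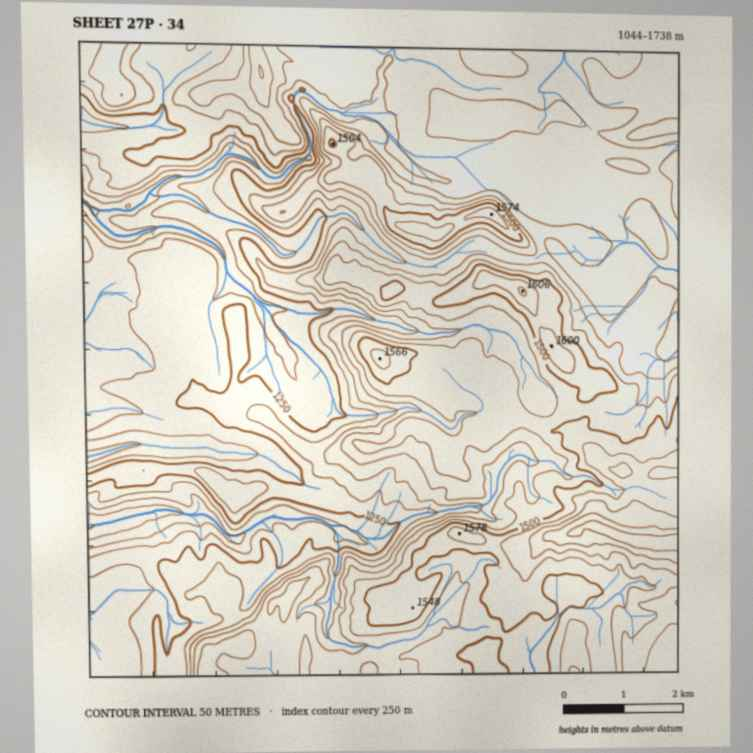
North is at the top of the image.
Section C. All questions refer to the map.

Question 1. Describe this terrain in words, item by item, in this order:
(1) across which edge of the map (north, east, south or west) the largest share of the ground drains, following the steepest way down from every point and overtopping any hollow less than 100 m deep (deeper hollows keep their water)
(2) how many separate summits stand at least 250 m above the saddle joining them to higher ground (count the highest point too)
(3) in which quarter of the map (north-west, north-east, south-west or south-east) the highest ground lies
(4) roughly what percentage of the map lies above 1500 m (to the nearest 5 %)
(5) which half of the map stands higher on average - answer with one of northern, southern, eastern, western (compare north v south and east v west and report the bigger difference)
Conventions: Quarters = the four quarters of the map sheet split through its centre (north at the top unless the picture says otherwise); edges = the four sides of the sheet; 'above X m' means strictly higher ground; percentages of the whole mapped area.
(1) Most of the ground drains across the western edge.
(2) There is 1 summit with 250 m or more of prominence.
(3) The highest ground is in the south-east quarter.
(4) About 15 % of the map lies above 1500 m.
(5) Taken as a whole, the eastern half is higher than the western.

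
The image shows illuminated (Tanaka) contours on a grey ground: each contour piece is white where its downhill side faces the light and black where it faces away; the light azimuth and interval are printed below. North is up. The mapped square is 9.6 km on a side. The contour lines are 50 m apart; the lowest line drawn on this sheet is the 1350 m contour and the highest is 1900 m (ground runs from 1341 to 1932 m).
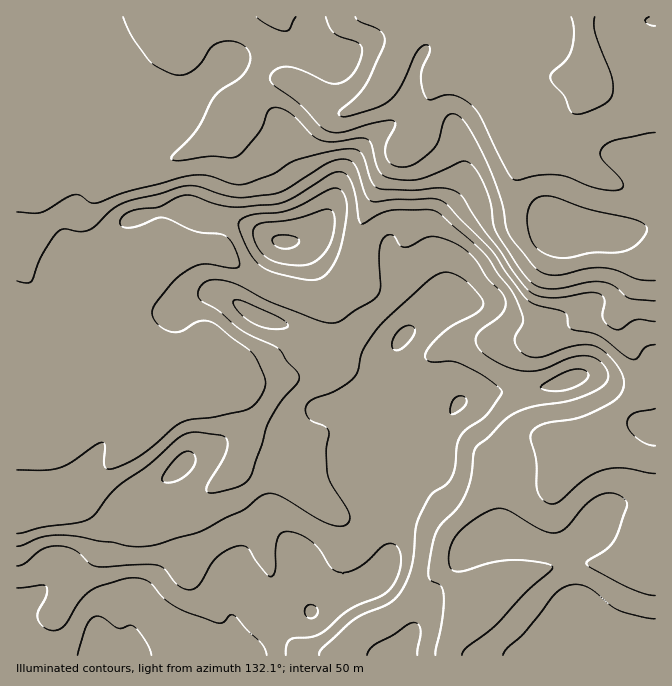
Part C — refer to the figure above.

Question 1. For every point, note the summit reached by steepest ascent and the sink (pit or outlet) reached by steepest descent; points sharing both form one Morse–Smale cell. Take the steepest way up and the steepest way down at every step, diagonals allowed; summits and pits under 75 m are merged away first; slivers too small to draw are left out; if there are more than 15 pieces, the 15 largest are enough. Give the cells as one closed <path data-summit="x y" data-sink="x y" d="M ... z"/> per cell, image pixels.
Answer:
<path data-summit="100 655" data-sink="584 17" d="M655 16l-639 1 1 639 430 0 1-24 5-24 0-24-15-16 1-20 7-16 46-48 58 0 5-1 8-18 46-46 4 18 19 19 16 6 0 10-9 40 10 6 7-1z"/><path data-summit="284 242" data-sink="584 17" d="M402 56l-8 1-11 30-11 11-27 15-10 0-10-5-20-17-18-10-5-2-14 2-13 8-12 13-15 26-9 8-39 20-28 8-3 3 0 10 12 51 0 17-2 2 55 1 11 6 25 22 25 13 39 12 13 0 11-7 11-11 5-10 4-36 8-27 23-43 10-15 20-22 14-42 16-16-22-4z"/><path data-summit="577 602" data-sink="584 17" d="M609 419l-46 46-8 18-5 1-58 0-46 48-7 16-1 20 15 16 0 24-5 24 0 24 208-1 0-137-7 0-10-6 9-40 0-10-16-6-19-19z"/>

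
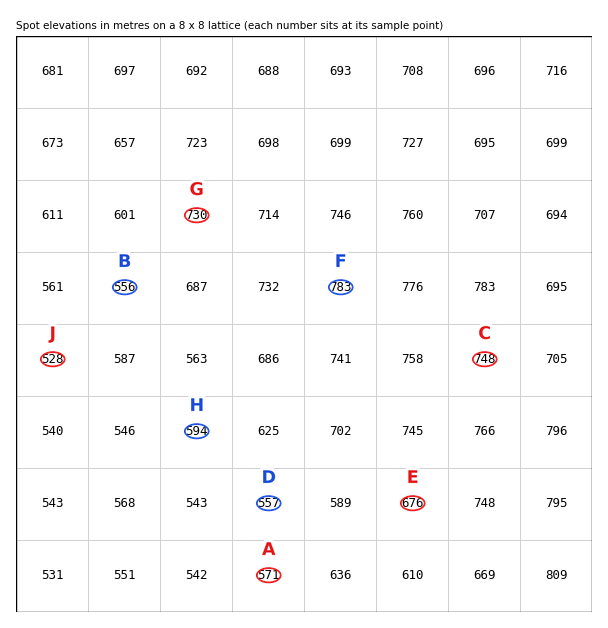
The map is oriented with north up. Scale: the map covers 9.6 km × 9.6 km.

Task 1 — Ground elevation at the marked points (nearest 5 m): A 570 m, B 555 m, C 750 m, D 555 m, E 675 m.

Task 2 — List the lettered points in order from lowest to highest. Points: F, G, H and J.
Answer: J H G F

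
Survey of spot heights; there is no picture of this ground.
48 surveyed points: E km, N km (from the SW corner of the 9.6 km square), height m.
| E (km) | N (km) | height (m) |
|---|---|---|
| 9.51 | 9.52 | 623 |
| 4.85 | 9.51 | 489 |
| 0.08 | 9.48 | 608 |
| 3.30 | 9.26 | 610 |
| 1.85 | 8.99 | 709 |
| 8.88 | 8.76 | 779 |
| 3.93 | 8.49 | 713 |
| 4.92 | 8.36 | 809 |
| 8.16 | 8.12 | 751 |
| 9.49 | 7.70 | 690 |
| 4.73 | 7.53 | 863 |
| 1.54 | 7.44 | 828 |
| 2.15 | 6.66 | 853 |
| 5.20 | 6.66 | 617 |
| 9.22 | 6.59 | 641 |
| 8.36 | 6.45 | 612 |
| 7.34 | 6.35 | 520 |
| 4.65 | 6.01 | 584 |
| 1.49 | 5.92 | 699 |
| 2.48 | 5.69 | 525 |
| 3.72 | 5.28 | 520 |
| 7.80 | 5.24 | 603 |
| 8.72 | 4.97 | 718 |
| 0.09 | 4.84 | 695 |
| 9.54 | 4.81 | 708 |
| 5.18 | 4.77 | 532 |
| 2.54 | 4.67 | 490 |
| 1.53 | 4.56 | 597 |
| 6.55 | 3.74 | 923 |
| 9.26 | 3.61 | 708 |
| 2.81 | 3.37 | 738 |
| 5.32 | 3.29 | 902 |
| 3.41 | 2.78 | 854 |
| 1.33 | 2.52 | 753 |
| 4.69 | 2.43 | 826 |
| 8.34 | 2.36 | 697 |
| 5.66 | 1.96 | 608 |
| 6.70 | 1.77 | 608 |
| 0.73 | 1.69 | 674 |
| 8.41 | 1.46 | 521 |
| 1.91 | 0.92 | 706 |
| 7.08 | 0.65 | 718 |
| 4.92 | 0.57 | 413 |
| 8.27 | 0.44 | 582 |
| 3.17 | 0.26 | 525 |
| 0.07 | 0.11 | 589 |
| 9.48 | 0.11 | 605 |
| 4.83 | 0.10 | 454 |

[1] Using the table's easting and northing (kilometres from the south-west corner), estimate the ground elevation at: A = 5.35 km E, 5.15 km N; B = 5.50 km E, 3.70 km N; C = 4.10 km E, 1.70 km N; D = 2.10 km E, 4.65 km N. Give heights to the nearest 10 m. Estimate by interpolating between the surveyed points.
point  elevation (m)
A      530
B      830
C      690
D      500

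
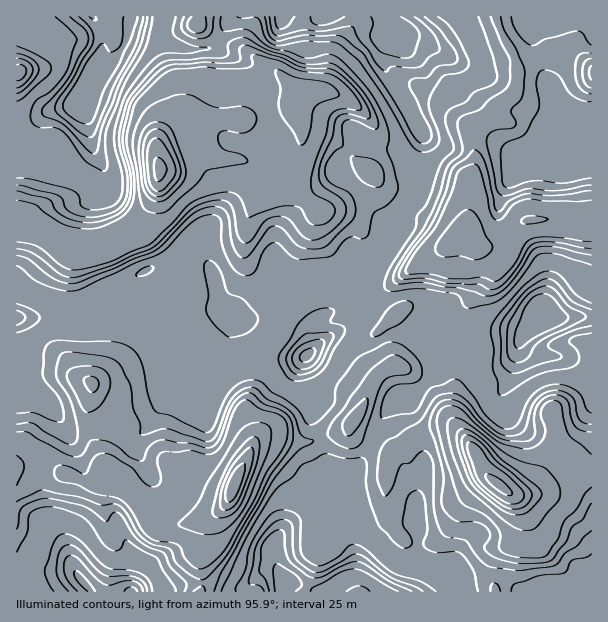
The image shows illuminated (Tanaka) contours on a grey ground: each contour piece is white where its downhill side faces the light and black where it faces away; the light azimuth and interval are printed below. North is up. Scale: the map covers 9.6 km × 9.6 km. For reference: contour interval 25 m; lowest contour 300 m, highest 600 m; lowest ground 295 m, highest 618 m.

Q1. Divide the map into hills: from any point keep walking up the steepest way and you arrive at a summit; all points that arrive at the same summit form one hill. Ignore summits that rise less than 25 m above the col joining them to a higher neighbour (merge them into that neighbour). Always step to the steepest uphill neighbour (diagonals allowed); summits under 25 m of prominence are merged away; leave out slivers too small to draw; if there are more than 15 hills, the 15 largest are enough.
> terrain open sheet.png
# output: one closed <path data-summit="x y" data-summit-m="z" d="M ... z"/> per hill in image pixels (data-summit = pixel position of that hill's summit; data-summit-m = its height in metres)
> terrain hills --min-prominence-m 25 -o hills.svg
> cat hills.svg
<path data-summit="542 315" data-summit-m="618" d="M572 218l-45 2-6 3-20 21-6 3-15-1-10-8-12 0-24 18-26 15-6 10 2 12 0 13-25 24 15 36-11 6-9 8-12 28-12 17 0 6 6 5 25 10 5 4 3 6 3-5 15-7 16-12 15-5 14 0 7 5 11 12 16 30 27 20 21-1 26-19 31-4 1-248z"/><path data-summit="240 317" data-summit-m="544" d="M203 151l-23 6-16 7-4 4-3 23-12 21-28 29-18 7-22 0-3 3-2 24 2 25-2 51 1 17 5 8 11 4 9 10 19 8 10 21-1 10-16 21-2 11 0 13 18 13 23 19 8 12 8 6 18 0 20-4 15-8 11-12 6-20 18-36 0-7-7-15 0-15 2-8-2-30 25-36 24-27 24-22 7-14 0-15-10-27 4-16-20-20-19-14-14 0-19-16-29-2-9-3z"/><path data-summit="336 585" data-summit-m="614" d="M350 426l-8 6-31 10-14 0-21-6-12 0-11 8-18 36-6 20-21 21-3 6-5 31 4 24-3 10 295-1-3-12 3-19 8-12 14-6 5-5 1-16-6-20-32-27-12-25-8-11-14-11-14 0-21 7-10 10-15 7-3 5-3-6-5-4-25-10-6-5z"/><path data-summit="84 93" data-summit-m="617" d="M197 16l-181 1 1 206 16 1 26 18 13 6 27 0 9-2 9-5 19-19 15-19 6-12 3-17-3-31 3-6 13-13 16-10 12 2 63 4 14-4 14-9 10-19-8-3-49-35-26-10-21-14-2-2z"/><path data-summit="396 38" data-summit-m="616" d="M495 16l-138 0-2 10-11 12-12 21-6 25-6 5 16 5 21 12 17 19 5 9 0 12-9 19 0 5-32 34-16 8 14 0 14 6 18 24-1 15 20 13 12 4 8-2 27-16 18-15 6-3 10-1 1-57 6-16-3-36 4-4 12-4 5-6 1-6 20-16 3-8-1-24-17-31z"/><path data-summit="308 356" data-summit-m="608" d="M321 211l-3 7-2 10 10 27-1 20-6 9-41 40-32 45 0 9 2 8-2 36 6 10 2 12 10-8 12 0 21 6 14 0 34-12 17-22 12-28 9-8 11-6-15-36 25-24 0-13-2-12 4-8-11-1-24-12-4-3 1-15-18-24-14-6z"/><path data-summit="591 129" data-summit-m="514" d="M591 16l-95 1 3 12 17 31 1 24-3 8-20 16-1 6-5 6-12 4-4 4 3 36-6 16-1 57 12 9 15 1 6-3 20-21 6-3 45-2 20 3z"/><path data-summit="131 591" data-summit-m="607" d="M41 462l-15 0-10 5 1 125 183 0 2-2 2-8-4-24 5-31 7-11-20 7-27 1-8-6-8-12-35-26-9-2-15 6z"/><path data-summit="591 575" data-summit-m="510" d="M591 470l-31 4-26 19-22 2 6 6 4 8 2 12 0 13-6 8-14 6-8 12-3 19 1 11 3 2 95-1z"/><path data-summit="17 317" data-summit-m="565" d="M24 223l-8 1 0 121 19 3 27 8 15 20-5-14 2-36-2-51 4-26-17-7-20-14z"/><path data-summit="326 17" data-summit-m="613" d="M356 16l-102 0-1 8-7 15 0 9 6 8 27 17 15 12 6 3 23 0 3-4 6-25 6-12 18-24z"/>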